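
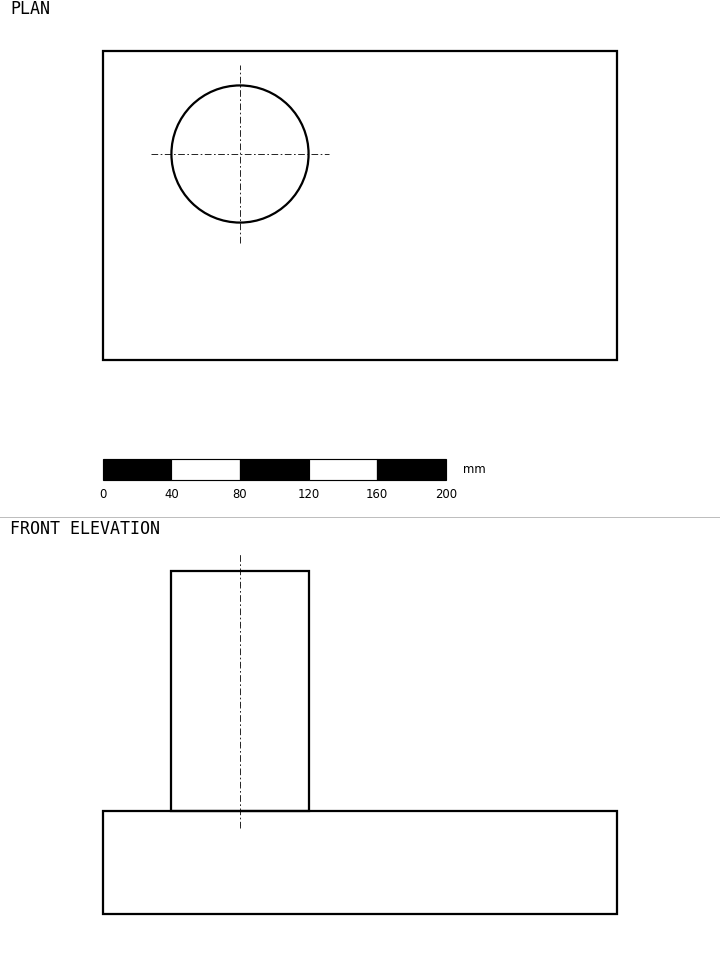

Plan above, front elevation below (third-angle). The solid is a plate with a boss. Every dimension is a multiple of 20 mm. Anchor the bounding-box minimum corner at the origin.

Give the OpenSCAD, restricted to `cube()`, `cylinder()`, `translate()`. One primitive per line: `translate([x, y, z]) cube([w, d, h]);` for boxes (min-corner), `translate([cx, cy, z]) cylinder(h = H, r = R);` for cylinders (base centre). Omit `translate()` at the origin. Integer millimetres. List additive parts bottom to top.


cube([300, 180, 60]);
translate([80, 120, 60]) cylinder(h = 140, r = 40);


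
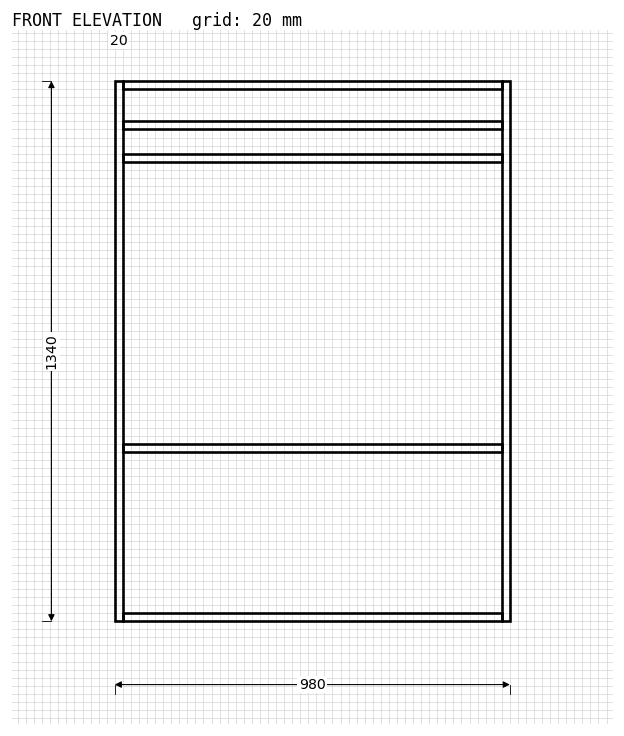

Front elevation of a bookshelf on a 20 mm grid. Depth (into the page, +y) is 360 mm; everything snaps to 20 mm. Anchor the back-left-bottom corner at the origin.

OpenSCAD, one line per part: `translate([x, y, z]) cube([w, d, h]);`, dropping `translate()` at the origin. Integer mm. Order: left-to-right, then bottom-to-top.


cube([20, 360, 1340]);
translate([20, 0, 0]) cube([940, 360, 20]);
translate([20, 0, 420]) cube([940, 360, 20]);
translate([20, 0, 1140]) cube([940, 360, 20]);
translate([20, 0, 1220]) cube([940, 360, 20]);
translate([20, 0, 1320]) cube([940, 360, 20]);
translate([960, 0, 0]) cube([20, 360, 1340]);


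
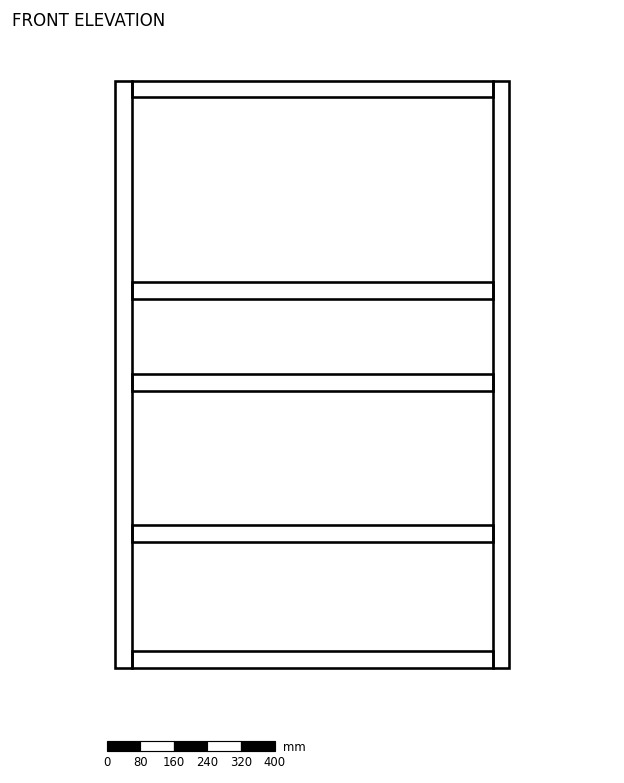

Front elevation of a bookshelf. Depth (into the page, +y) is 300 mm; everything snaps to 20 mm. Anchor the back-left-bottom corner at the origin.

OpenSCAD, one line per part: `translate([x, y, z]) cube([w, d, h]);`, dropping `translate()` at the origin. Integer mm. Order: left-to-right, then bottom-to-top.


cube([40, 300, 1400]);
translate([40, 0, 0]) cube([860, 300, 40]);
translate([40, 0, 300]) cube([860, 300, 40]);
translate([40, 0, 660]) cube([860, 300, 40]);
translate([40, 0, 880]) cube([860, 300, 40]);
translate([40, 0, 1360]) cube([860, 300, 40]);
translate([900, 0, 0]) cube([40, 300, 1400]);


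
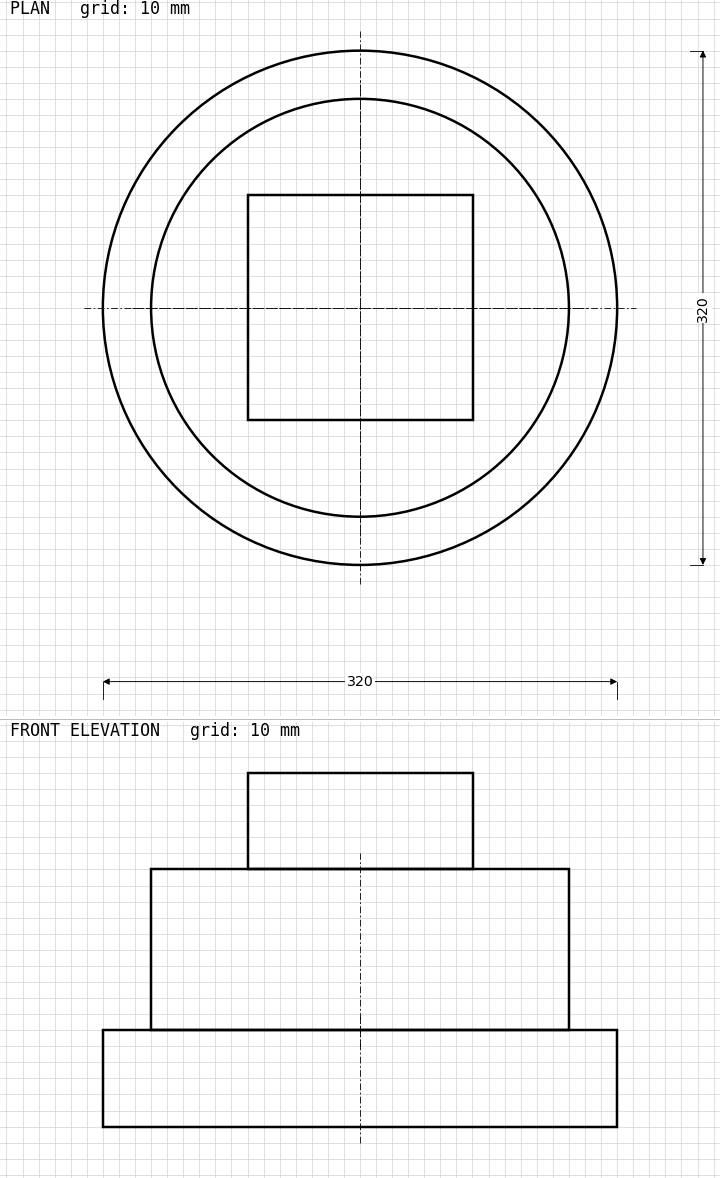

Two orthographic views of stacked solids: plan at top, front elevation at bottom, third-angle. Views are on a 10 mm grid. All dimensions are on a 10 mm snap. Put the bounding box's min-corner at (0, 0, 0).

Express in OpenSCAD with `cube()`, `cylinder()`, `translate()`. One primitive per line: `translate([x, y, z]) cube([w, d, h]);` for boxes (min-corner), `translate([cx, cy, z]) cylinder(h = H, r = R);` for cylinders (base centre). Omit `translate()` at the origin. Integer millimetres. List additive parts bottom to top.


translate([160, 160, 0]) cylinder(h = 60, r = 160);
translate([160, 160, 60]) cylinder(h = 100, r = 130);
translate([90, 90, 160]) cube([140, 140, 60]);


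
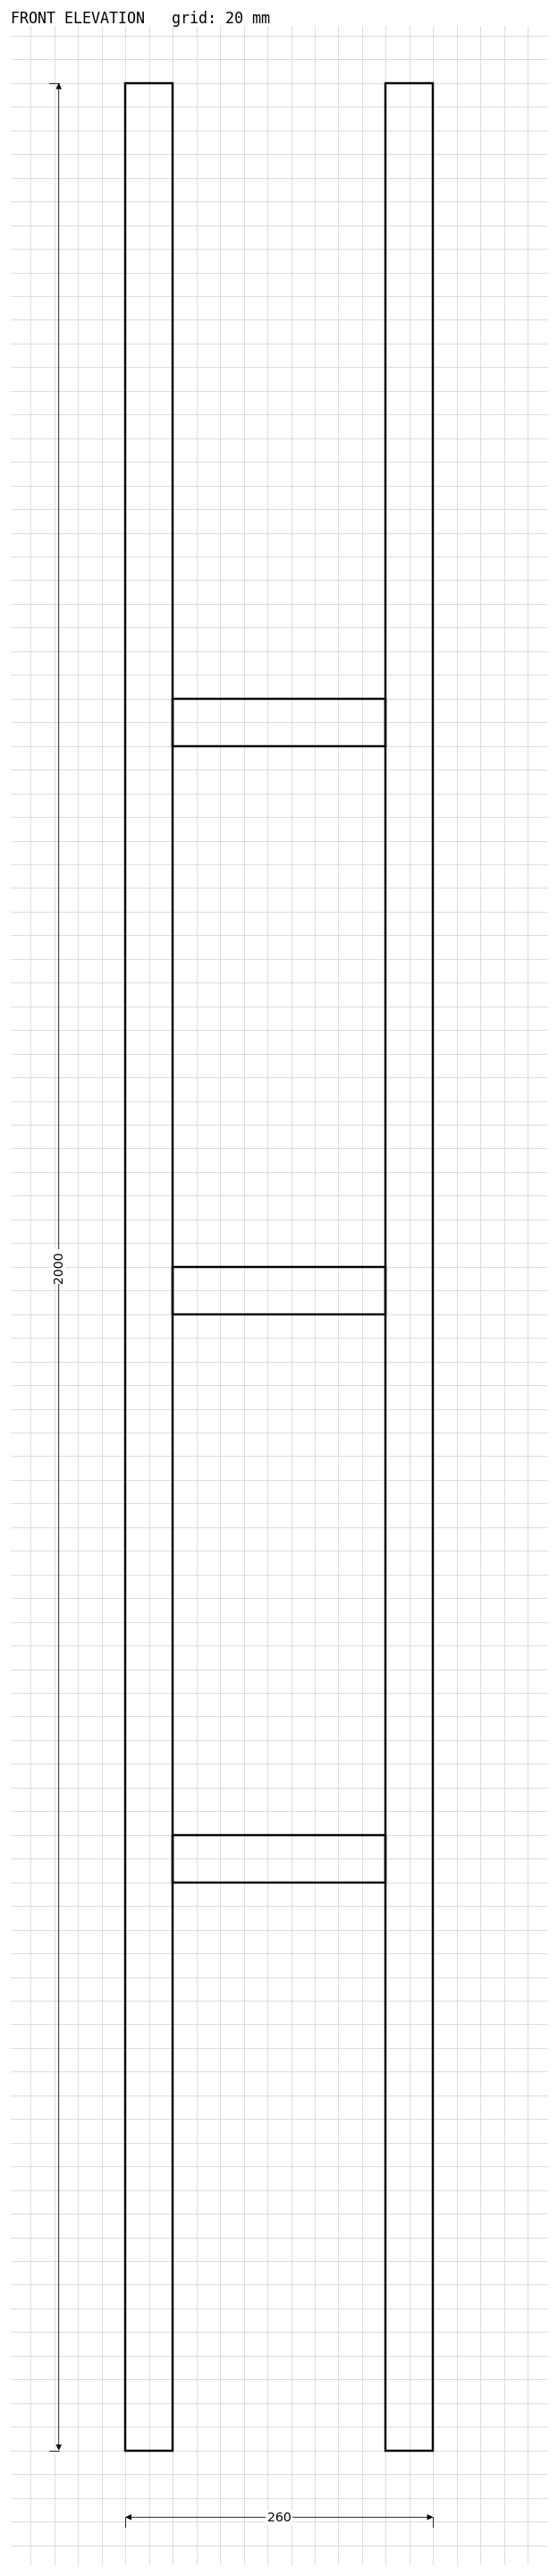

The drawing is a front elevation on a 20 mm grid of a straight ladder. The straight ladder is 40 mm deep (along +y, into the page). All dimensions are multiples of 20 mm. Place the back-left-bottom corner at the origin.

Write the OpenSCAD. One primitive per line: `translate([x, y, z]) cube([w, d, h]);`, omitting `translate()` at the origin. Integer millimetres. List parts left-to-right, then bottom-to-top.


cube([40, 40, 2000]);
translate([40, 0, 480]) cube([180, 40, 40]);
translate([40, 0, 960]) cube([180, 40, 40]);
translate([40, 0, 1440]) cube([180, 40, 40]);
translate([220, 0, 0]) cube([40, 40, 2000]);


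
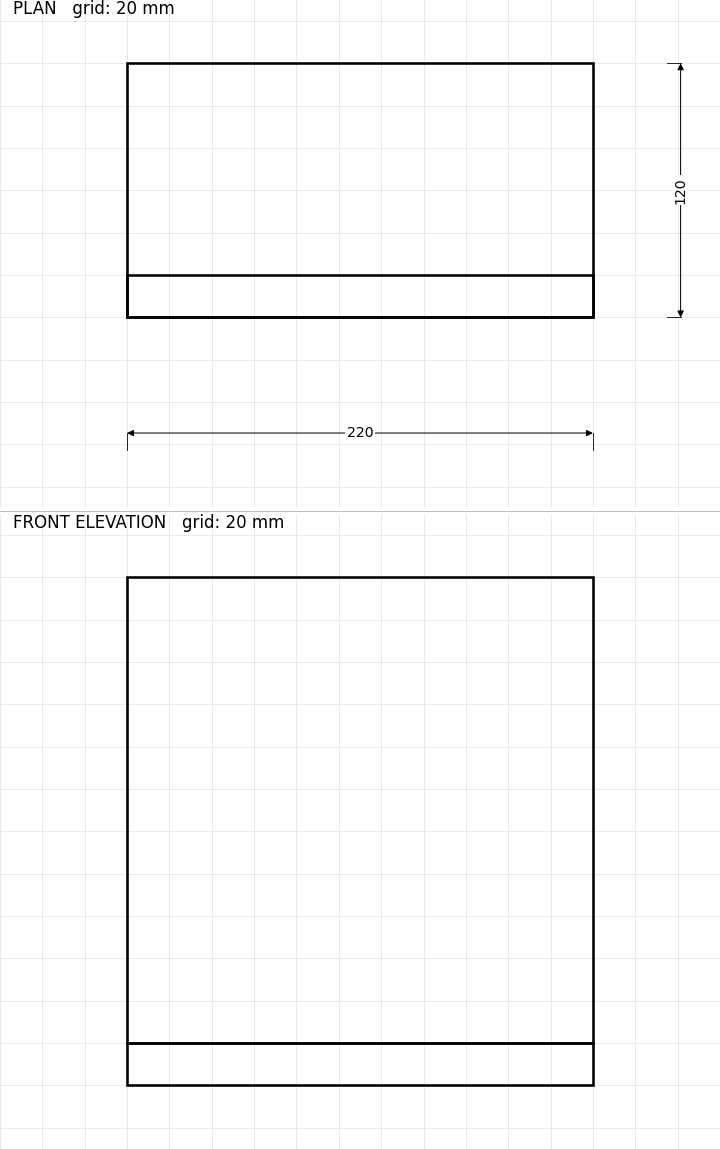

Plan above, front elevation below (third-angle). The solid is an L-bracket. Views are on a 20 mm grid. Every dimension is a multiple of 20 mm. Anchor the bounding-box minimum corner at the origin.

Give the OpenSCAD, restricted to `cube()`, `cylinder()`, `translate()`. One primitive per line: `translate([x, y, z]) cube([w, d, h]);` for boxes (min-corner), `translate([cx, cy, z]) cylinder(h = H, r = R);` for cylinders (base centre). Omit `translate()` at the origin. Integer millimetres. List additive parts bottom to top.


cube([220, 120, 20]);
translate([0, 0, 20]) cube([220, 20, 220]);


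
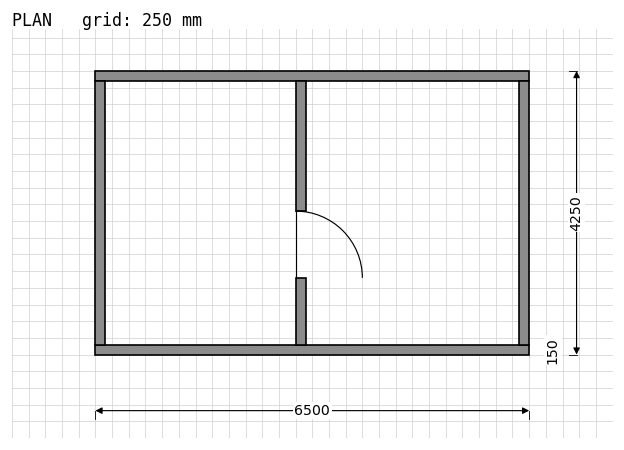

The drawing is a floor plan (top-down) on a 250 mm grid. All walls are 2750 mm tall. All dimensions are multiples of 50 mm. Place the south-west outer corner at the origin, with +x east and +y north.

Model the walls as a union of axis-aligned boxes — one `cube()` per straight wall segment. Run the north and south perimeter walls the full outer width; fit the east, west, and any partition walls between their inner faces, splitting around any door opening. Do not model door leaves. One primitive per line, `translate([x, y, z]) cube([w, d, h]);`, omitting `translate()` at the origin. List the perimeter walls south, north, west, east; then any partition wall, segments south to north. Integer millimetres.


cube([6500, 150, 2750]);
translate([0, 4100, 0]) cube([6500, 150, 2750]);
translate([0, 150, 0]) cube([150, 3950, 2750]);
translate([6350, 150, 0]) cube([150, 3950, 2750]);
translate([3000, 150, 0]) cube([150, 1000, 2750]);
translate([3000, 2150, 0]) cube([150, 1950, 2750]);


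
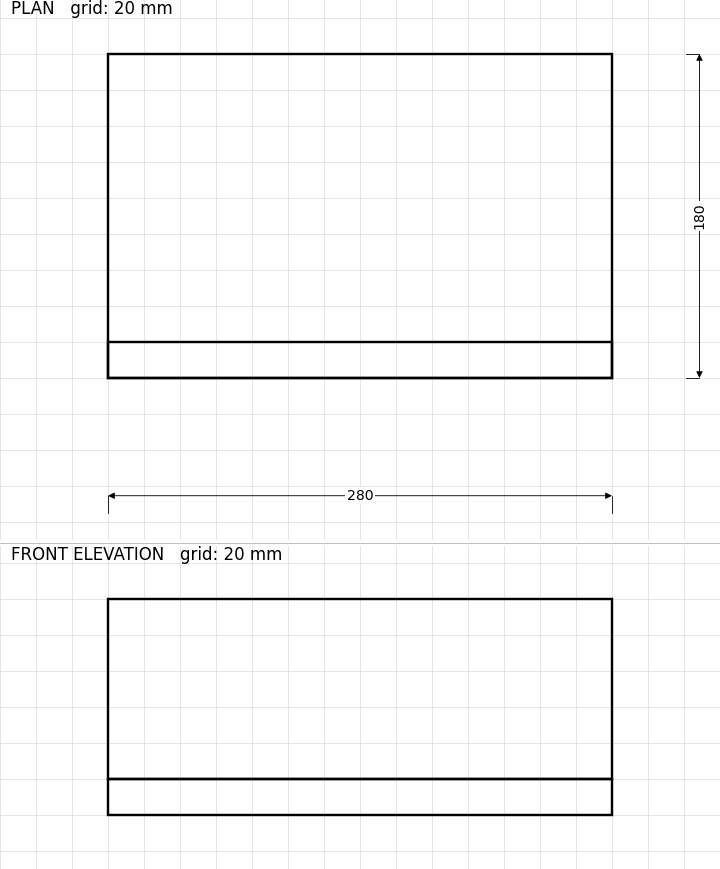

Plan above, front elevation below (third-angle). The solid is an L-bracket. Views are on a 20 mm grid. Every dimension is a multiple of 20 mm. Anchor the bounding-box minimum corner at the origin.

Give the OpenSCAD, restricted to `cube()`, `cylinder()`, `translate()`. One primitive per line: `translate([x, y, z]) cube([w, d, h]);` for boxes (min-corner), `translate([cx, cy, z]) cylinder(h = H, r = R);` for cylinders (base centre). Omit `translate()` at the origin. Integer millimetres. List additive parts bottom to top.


cube([280, 180, 20]);
translate([0, 0, 20]) cube([280, 20, 100]);


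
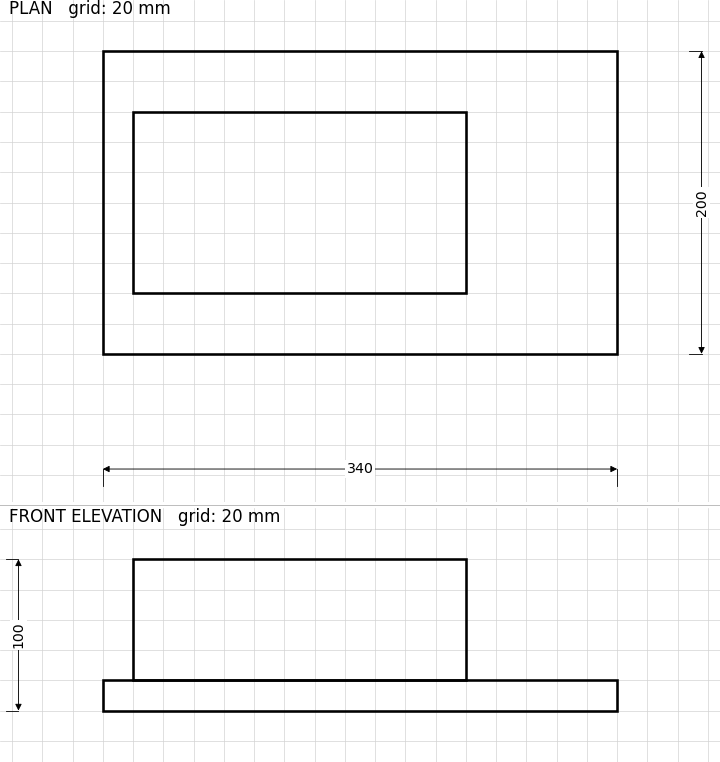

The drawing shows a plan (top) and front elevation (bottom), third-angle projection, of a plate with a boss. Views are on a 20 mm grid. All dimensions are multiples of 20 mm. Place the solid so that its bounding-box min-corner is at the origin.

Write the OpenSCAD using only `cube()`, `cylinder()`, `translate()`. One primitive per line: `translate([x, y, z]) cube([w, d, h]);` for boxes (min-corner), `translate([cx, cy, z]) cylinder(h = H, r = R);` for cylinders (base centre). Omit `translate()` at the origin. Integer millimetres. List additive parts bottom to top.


cube([340, 200, 20]);
translate([20, 40, 20]) cube([220, 120, 80]);


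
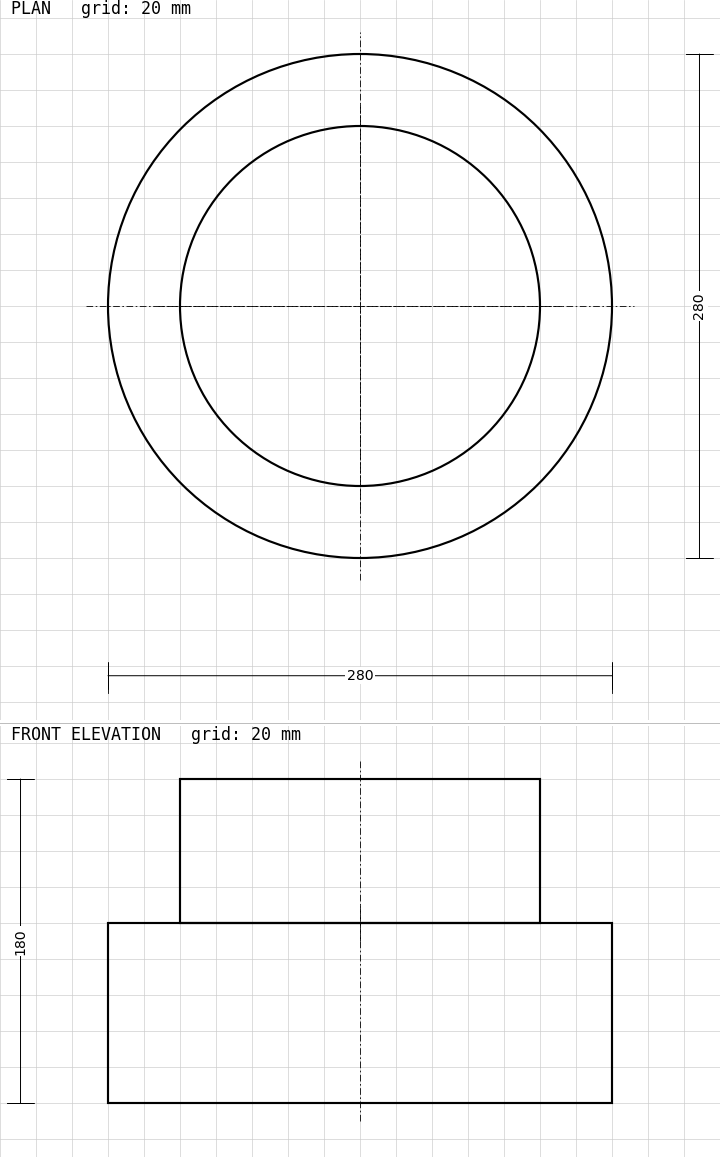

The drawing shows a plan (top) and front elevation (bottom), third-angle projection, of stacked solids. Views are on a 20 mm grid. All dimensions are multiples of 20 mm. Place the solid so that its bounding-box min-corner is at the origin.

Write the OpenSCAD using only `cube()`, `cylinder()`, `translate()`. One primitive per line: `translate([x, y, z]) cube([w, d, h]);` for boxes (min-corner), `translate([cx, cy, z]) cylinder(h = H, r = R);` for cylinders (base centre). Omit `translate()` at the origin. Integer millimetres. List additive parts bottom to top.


translate([140, 140, 0]) cylinder(h = 100, r = 140);
translate([140, 140, 100]) cylinder(h = 80, r = 100);


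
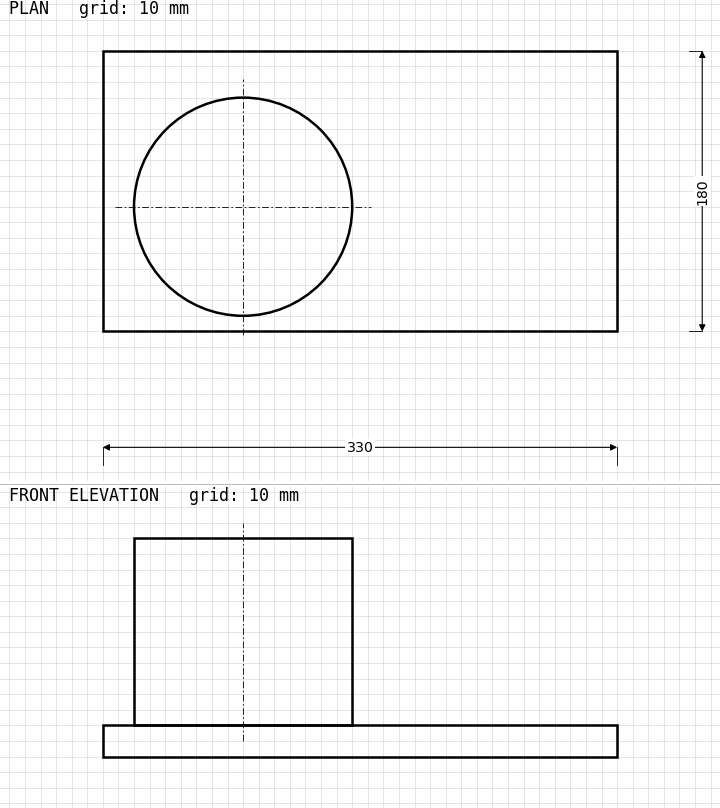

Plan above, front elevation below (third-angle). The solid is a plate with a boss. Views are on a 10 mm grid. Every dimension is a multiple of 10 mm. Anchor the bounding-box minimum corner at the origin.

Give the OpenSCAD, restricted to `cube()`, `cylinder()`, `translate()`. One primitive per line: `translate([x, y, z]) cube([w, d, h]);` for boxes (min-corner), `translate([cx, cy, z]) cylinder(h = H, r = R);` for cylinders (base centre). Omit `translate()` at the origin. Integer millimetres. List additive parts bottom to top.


cube([330, 180, 20]);
translate([90, 80, 20]) cylinder(h = 120, r = 70);


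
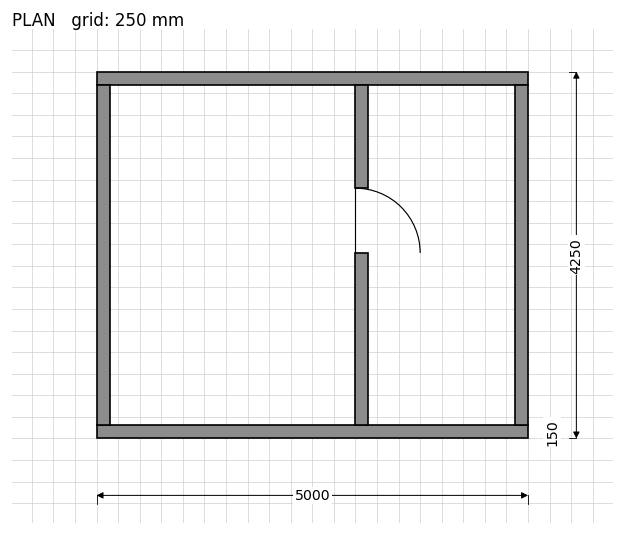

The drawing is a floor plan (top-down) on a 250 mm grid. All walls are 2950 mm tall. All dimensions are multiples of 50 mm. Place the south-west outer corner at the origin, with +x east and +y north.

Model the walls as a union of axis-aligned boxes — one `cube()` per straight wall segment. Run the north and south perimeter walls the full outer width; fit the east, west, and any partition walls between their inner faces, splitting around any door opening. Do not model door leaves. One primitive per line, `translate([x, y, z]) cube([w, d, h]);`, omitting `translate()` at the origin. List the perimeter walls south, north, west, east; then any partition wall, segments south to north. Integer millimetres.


cube([5000, 150, 2950]);
translate([0, 4100, 0]) cube([5000, 150, 2950]);
translate([0, 150, 0]) cube([150, 3950, 2950]);
translate([4850, 150, 0]) cube([150, 3950, 2950]);
translate([3000, 150, 0]) cube([150, 2000, 2950]);
translate([3000, 2900, 0]) cube([150, 1200, 2950]);


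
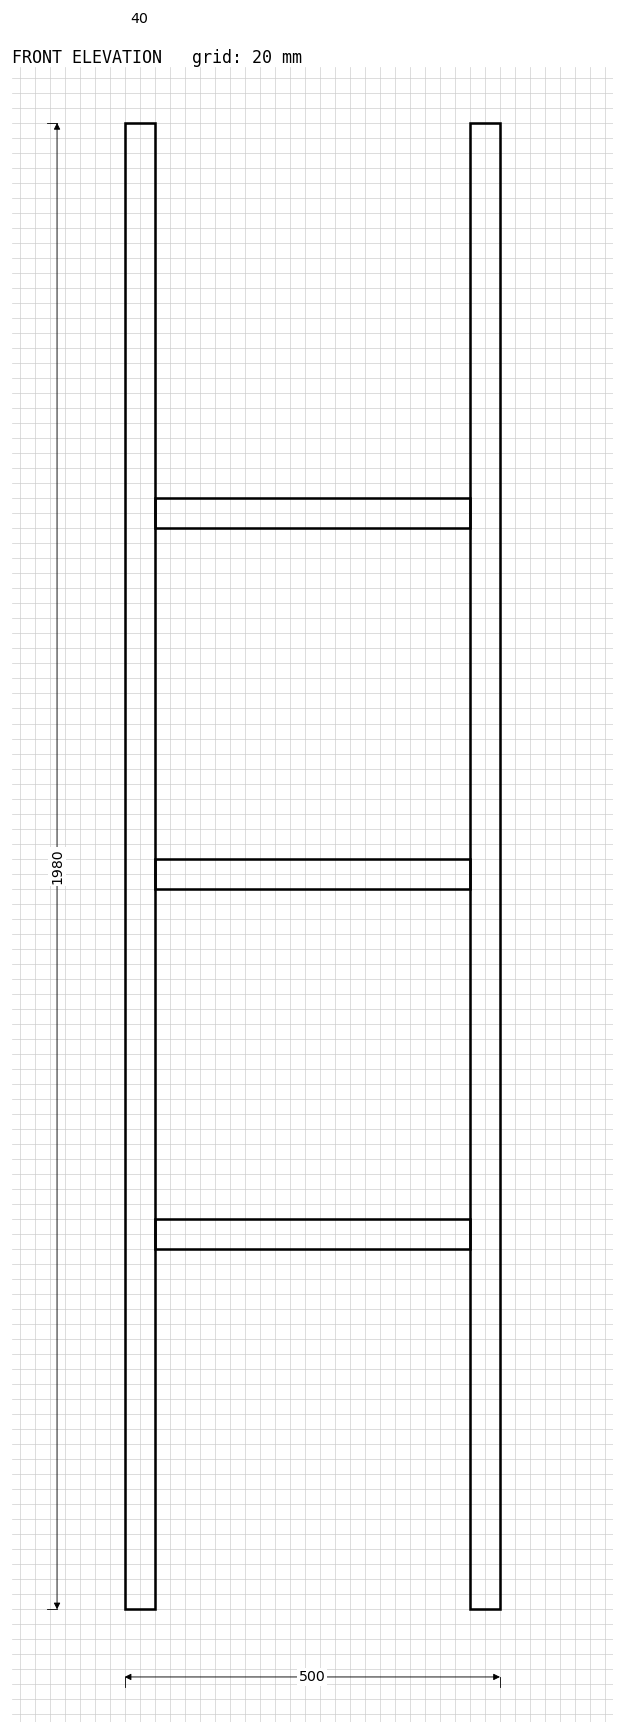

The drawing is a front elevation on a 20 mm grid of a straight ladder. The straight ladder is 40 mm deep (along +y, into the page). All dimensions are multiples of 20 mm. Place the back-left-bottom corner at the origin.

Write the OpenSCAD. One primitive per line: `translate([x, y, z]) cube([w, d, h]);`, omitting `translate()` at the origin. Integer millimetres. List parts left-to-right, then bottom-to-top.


cube([40, 40, 1980]);
translate([40, 0, 480]) cube([420, 40, 40]);
translate([40, 0, 960]) cube([420, 40, 40]);
translate([40, 0, 1440]) cube([420, 40, 40]);
translate([460, 0, 0]) cube([40, 40, 1980]);


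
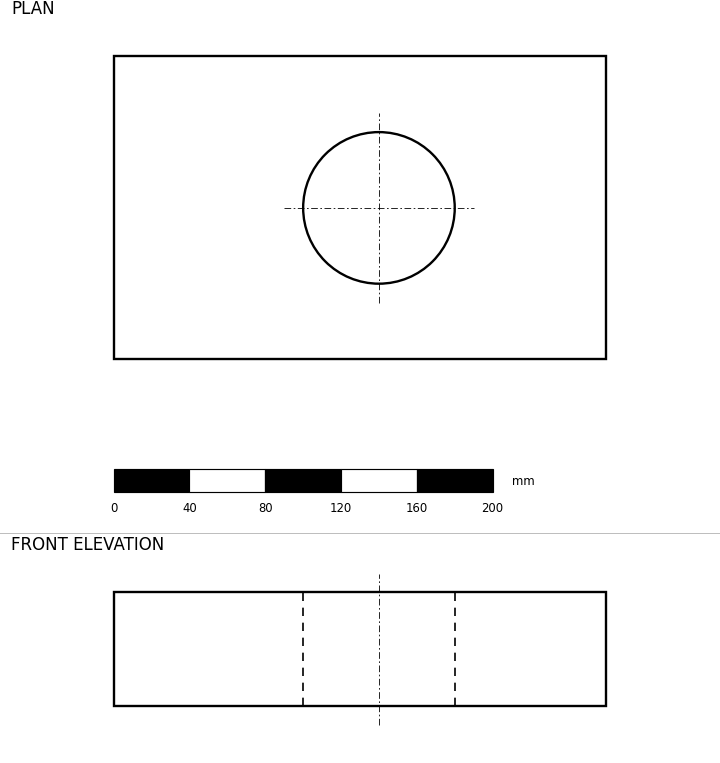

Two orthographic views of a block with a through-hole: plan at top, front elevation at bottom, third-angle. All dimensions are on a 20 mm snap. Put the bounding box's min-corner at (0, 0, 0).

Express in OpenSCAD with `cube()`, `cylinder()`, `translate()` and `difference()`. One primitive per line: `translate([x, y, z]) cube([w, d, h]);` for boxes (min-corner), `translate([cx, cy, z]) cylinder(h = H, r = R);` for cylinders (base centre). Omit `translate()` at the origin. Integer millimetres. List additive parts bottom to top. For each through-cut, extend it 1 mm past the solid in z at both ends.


difference() {
  cube([260, 160, 60]);
  translate([140, 80, -1]) cylinder(h = 62, r = 40);
}


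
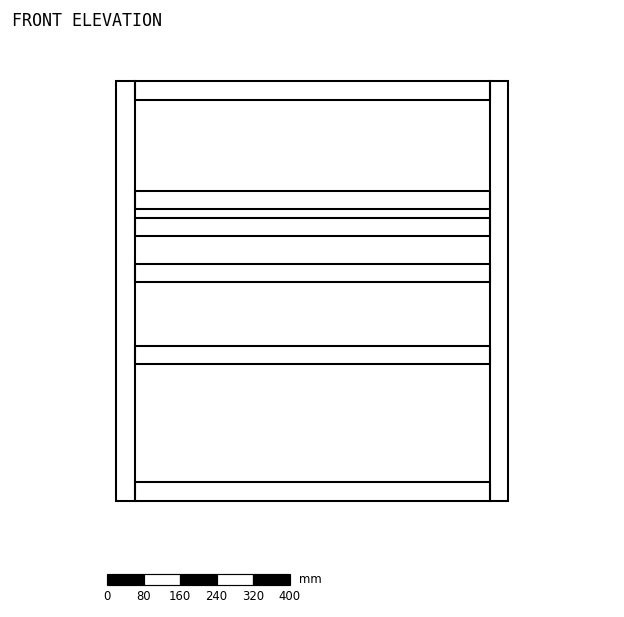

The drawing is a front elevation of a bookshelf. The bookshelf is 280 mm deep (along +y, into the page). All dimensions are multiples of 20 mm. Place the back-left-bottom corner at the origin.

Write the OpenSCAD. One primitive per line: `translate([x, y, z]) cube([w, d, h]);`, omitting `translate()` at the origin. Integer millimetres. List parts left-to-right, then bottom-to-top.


cube([40, 280, 920]);
translate([40, 0, 0]) cube([780, 280, 40]);
translate([40, 0, 300]) cube([780, 280, 40]);
translate([40, 0, 480]) cube([780, 280, 40]);
translate([40, 0, 580]) cube([780, 280, 40]);
translate([40, 0, 640]) cube([780, 280, 40]);
translate([40, 0, 880]) cube([780, 280, 40]);
translate([820, 0, 0]) cube([40, 280, 920]);


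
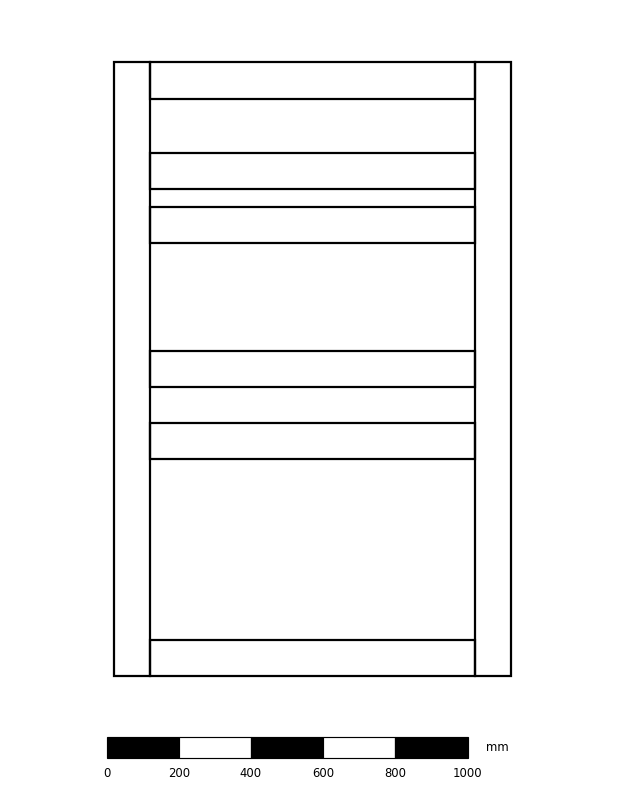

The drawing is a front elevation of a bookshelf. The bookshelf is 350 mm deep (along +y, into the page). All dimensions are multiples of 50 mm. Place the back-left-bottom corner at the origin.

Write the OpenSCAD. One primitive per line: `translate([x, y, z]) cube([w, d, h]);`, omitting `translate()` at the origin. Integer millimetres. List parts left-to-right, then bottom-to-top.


cube([100, 350, 1700]);
translate([100, 0, 0]) cube([900, 350, 100]);
translate([100, 0, 600]) cube([900, 350, 100]);
translate([100, 0, 800]) cube([900, 350, 100]);
translate([100, 0, 1200]) cube([900, 350, 100]);
translate([100, 0, 1350]) cube([900, 350, 100]);
translate([100, 0, 1600]) cube([900, 350, 100]);
translate([1000, 0, 0]) cube([100, 350, 1700]);


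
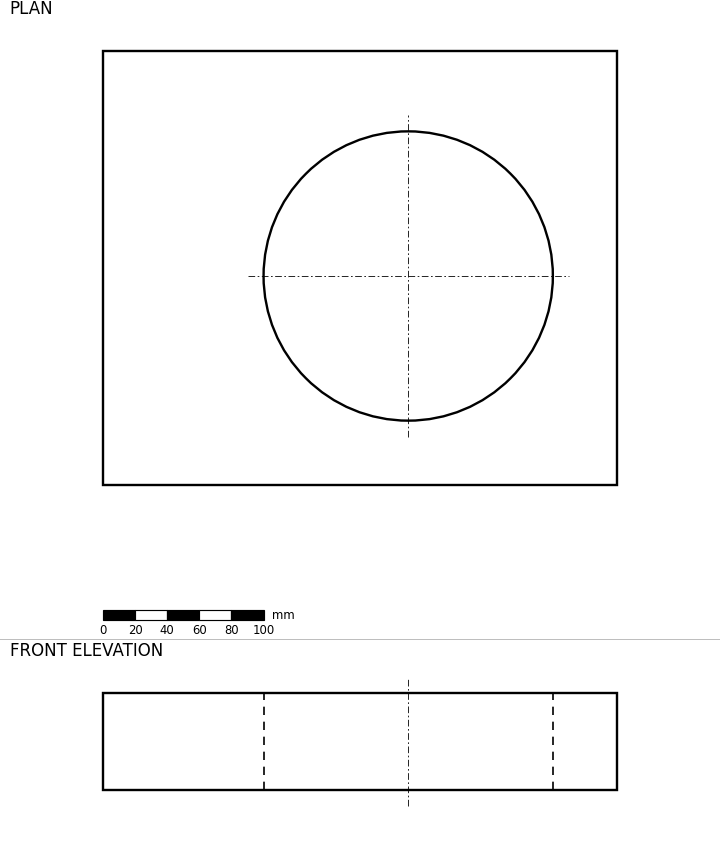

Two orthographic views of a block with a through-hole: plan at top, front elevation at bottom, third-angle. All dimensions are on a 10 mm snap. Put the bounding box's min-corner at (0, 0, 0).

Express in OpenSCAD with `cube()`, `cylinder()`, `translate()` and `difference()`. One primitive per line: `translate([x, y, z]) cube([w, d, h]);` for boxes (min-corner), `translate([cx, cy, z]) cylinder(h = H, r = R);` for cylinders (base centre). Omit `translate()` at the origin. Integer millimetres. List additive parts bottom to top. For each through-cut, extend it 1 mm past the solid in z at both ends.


difference() {
  cube([320, 270, 60]);
  translate([190, 130, -1]) cylinder(h = 62, r = 90);
}


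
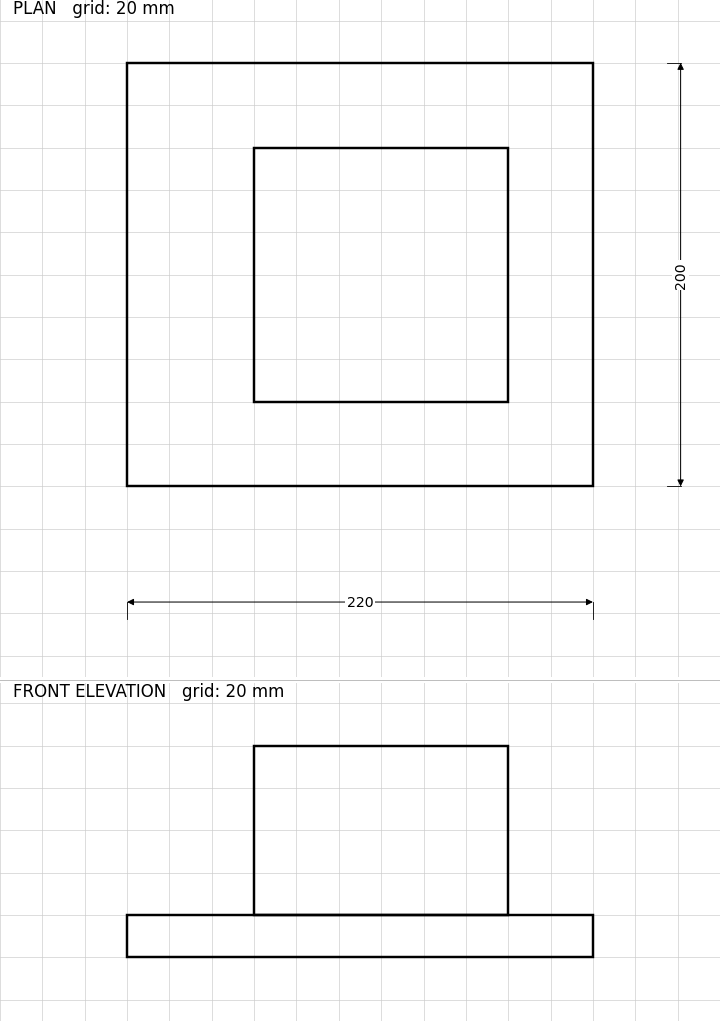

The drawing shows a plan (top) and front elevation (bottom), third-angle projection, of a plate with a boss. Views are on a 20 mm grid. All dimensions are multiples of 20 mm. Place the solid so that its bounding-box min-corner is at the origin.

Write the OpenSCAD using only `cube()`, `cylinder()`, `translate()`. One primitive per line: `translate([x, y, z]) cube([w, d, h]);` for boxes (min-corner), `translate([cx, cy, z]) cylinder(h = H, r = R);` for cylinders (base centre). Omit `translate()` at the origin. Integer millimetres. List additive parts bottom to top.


cube([220, 200, 20]);
translate([60, 40, 20]) cube([120, 120, 80]);


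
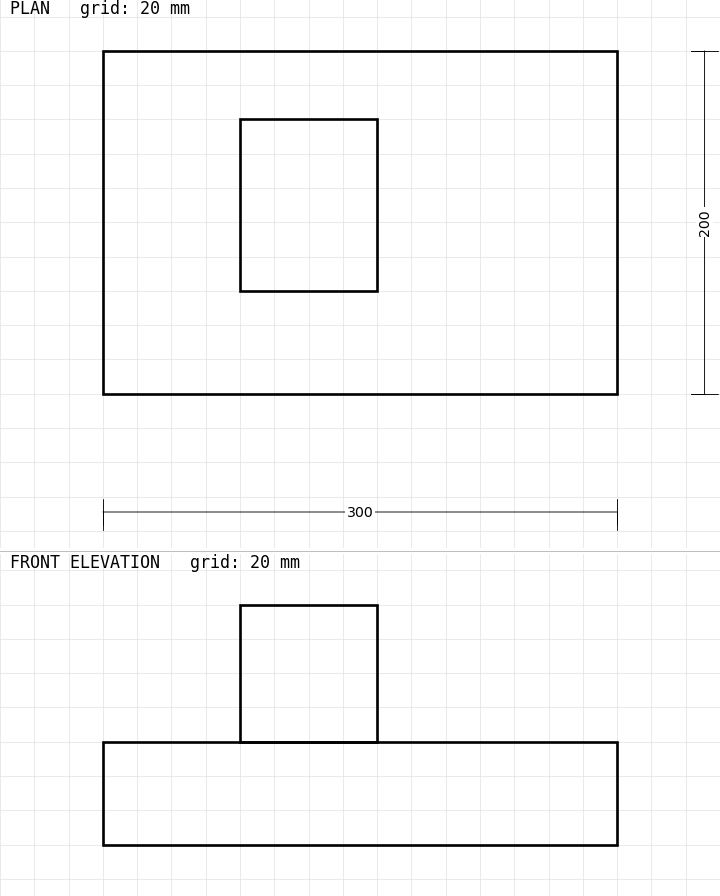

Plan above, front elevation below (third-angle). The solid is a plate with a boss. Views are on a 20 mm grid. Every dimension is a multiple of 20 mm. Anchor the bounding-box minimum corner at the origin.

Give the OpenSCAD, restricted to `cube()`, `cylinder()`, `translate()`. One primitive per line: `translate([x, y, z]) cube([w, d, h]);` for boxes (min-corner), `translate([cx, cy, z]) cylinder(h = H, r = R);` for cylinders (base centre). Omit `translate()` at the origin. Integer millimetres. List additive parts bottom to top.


cube([300, 200, 60]);
translate([80, 60, 60]) cube([80, 100, 80]);


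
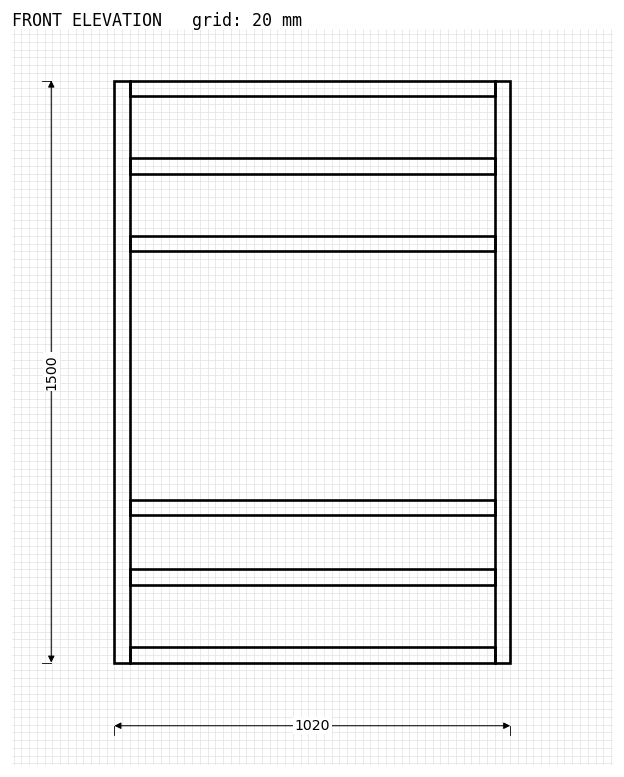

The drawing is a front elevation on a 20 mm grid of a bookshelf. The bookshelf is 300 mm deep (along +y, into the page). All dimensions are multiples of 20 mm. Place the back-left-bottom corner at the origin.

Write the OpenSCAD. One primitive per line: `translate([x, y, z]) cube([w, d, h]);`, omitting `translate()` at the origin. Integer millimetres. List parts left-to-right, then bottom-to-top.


cube([40, 300, 1500]);
translate([40, 0, 0]) cube([940, 300, 40]);
translate([40, 0, 200]) cube([940, 300, 40]);
translate([40, 0, 380]) cube([940, 300, 40]);
translate([40, 0, 1060]) cube([940, 300, 40]);
translate([40, 0, 1260]) cube([940, 300, 40]);
translate([40, 0, 1460]) cube([940, 300, 40]);
translate([980, 0, 0]) cube([40, 300, 1500]);


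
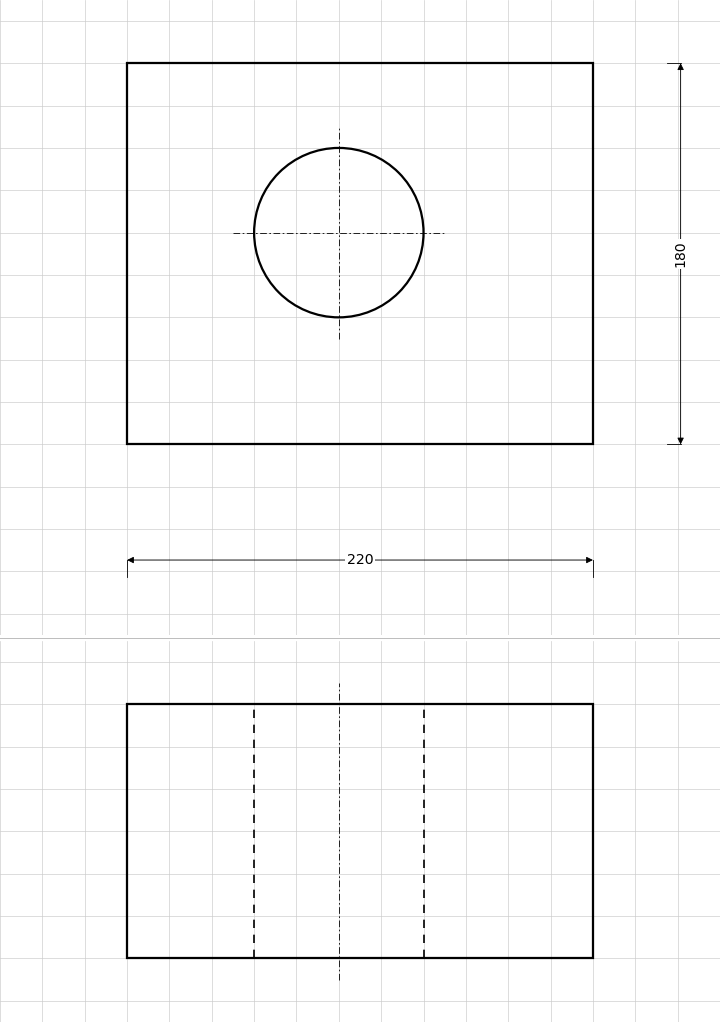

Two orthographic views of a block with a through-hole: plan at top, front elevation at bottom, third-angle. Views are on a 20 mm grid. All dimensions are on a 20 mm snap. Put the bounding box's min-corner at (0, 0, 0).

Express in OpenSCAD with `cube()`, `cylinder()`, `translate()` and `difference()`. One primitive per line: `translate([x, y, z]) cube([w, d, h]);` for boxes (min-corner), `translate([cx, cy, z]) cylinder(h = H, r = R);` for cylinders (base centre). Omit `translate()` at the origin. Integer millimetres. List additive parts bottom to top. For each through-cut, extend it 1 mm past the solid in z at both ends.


difference() {
  cube([220, 180, 120]);
  translate([100, 100, -1]) cylinder(h = 122, r = 40);
}


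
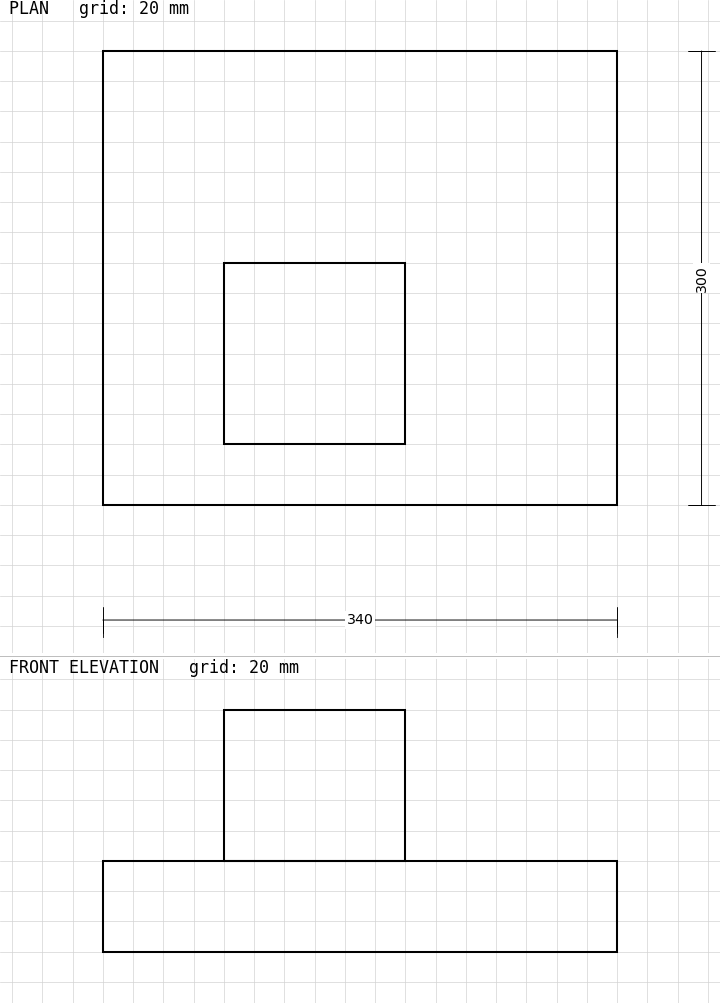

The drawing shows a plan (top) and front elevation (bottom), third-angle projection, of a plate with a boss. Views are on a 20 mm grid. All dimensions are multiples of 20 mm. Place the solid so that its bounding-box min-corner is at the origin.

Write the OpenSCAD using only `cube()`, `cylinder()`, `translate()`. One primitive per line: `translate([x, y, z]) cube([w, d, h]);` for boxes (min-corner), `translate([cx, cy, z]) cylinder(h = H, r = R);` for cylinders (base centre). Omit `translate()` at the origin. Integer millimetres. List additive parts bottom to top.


cube([340, 300, 60]);
translate([80, 40, 60]) cube([120, 120, 100]);


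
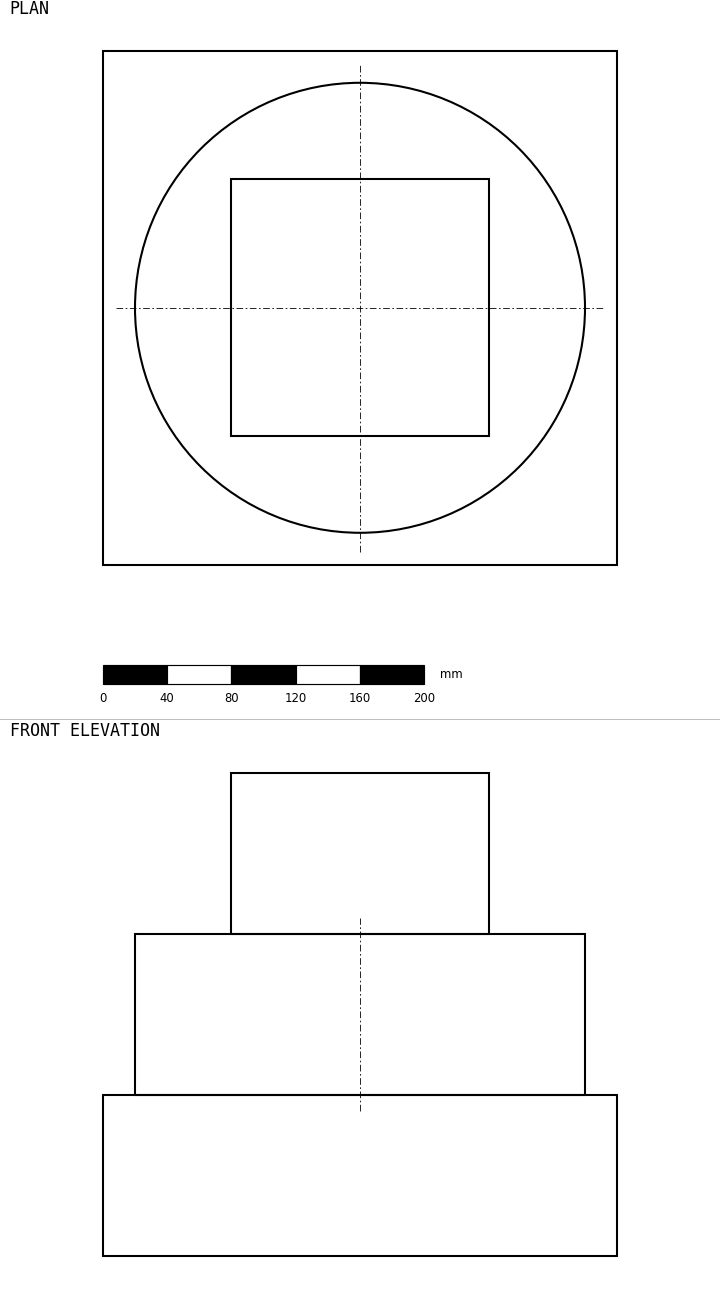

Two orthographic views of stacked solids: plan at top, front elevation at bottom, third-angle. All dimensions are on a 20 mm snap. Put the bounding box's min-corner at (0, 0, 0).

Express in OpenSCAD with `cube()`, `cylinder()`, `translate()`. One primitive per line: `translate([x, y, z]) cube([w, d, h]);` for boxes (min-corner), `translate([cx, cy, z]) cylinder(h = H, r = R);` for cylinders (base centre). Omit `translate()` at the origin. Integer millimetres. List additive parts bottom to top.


cube([320, 320, 100]);
translate([160, 160, 100]) cylinder(h = 100, r = 140);
translate([80, 80, 200]) cube([160, 160, 100]);


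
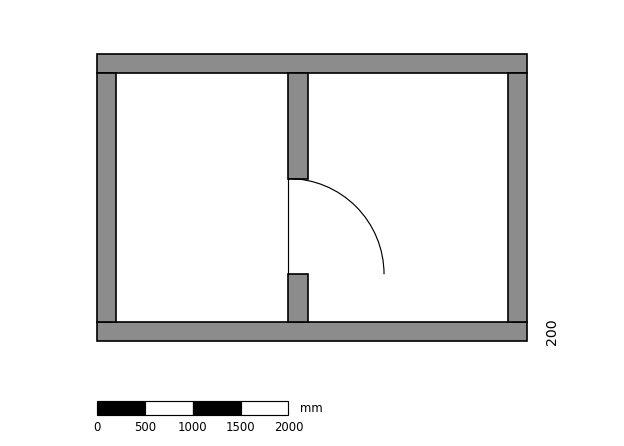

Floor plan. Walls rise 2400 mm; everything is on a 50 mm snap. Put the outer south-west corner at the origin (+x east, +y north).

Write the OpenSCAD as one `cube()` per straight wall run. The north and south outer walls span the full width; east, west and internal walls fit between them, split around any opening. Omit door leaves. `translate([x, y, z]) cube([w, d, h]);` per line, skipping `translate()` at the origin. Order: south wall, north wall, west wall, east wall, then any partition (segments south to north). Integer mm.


cube([4500, 200, 2400]);
translate([0, 2800, 0]) cube([4500, 200, 2400]);
translate([0, 200, 0]) cube([200, 2600, 2400]);
translate([4300, 200, 0]) cube([200, 2600, 2400]);
translate([2000, 200, 0]) cube([200, 500, 2400]);
translate([2000, 1700, 0]) cube([200, 1100, 2400]);


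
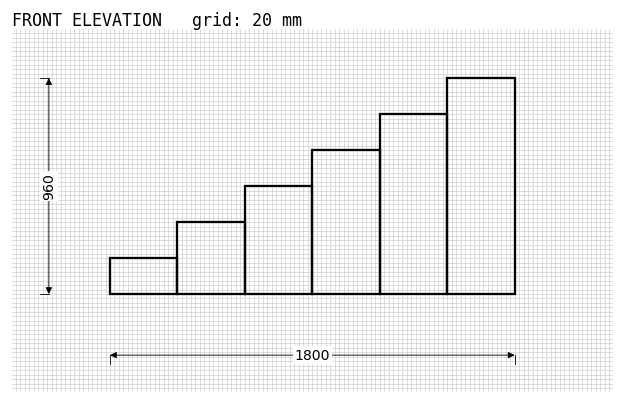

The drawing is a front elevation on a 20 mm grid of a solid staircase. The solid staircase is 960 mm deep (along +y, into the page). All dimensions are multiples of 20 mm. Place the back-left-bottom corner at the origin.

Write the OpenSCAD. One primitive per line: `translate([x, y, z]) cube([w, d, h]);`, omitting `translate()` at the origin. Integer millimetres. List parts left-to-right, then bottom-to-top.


cube([300, 960, 160]);
translate([300, 0, 0]) cube([300, 960, 320]);
translate([600, 0, 0]) cube([300, 960, 480]);
translate([900, 0, 0]) cube([300, 960, 640]);
translate([1200, 0, 0]) cube([300, 960, 800]);
translate([1500, 0, 0]) cube([300, 960, 960]);


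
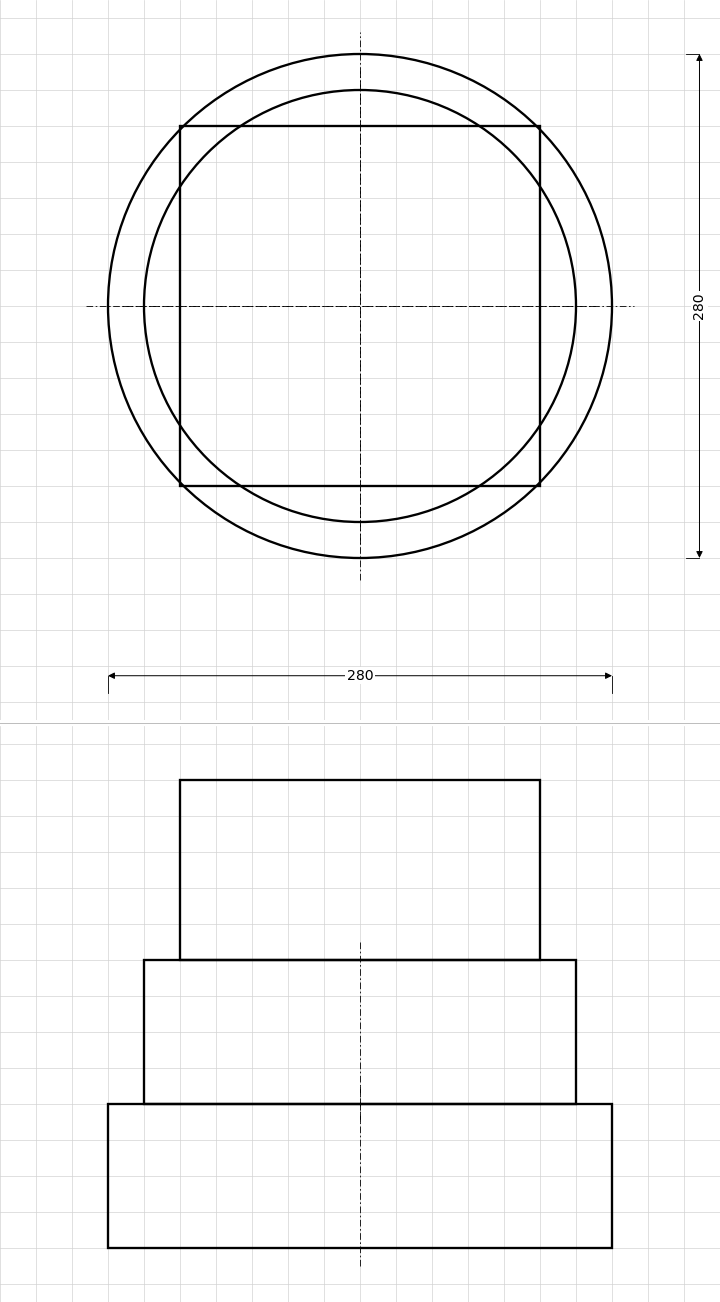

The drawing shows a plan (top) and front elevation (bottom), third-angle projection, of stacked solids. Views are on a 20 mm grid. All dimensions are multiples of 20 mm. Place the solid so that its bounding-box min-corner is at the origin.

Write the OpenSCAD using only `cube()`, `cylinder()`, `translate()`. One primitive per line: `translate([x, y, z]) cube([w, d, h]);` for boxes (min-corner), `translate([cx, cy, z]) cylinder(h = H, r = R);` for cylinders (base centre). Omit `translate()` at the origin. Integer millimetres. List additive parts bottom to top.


translate([140, 140, 0]) cylinder(h = 80, r = 140);
translate([140, 140, 80]) cylinder(h = 80, r = 120);
translate([40, 40, 160]) cube([200, 200, 100]);


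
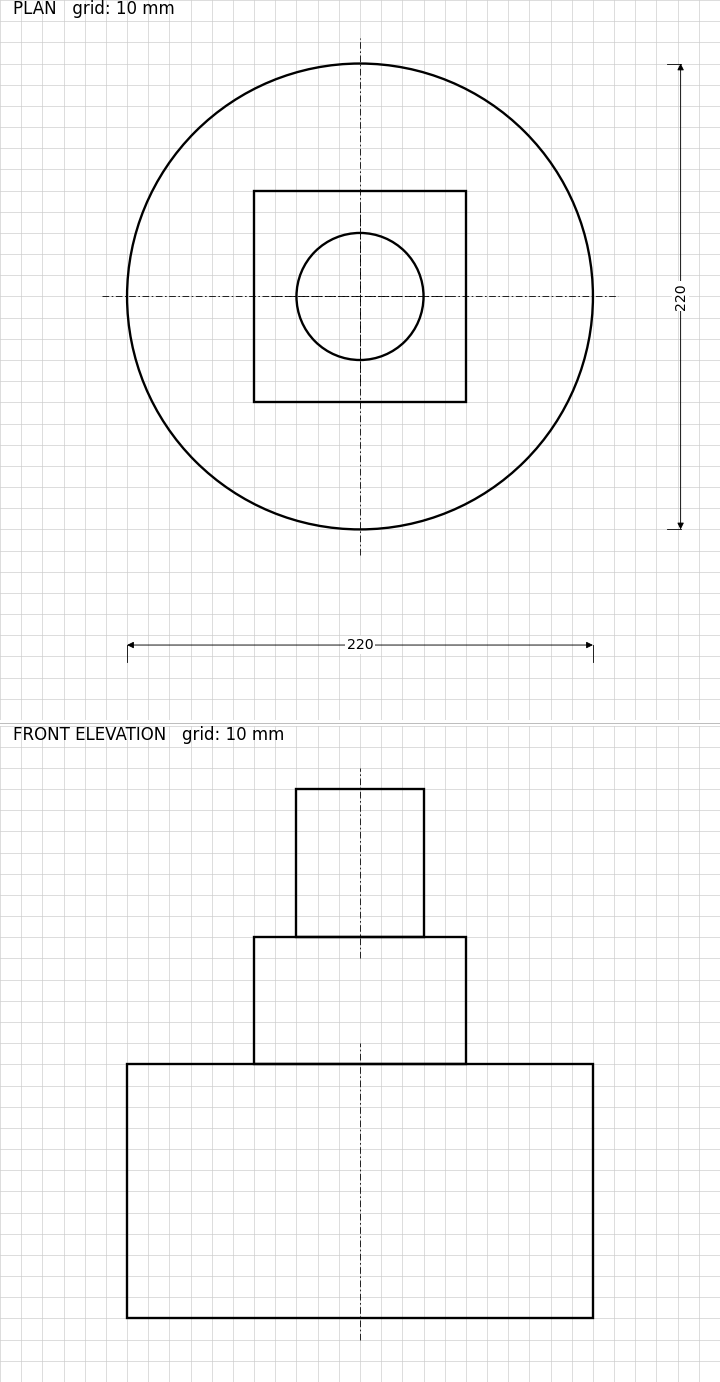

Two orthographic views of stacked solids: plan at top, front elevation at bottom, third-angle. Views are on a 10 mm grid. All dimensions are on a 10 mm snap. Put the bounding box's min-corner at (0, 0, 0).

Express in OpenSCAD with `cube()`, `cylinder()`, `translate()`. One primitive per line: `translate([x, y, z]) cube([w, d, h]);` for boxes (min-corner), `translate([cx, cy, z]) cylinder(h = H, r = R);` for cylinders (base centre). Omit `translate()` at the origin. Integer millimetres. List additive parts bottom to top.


translate([110, 110, 0]) cylinder(h = 120, r = 110);
translate([60, 60, 120]) cube([100, 100, 60]);
translate([110, 110, 180]) cylinder(h = 70, r = 30);


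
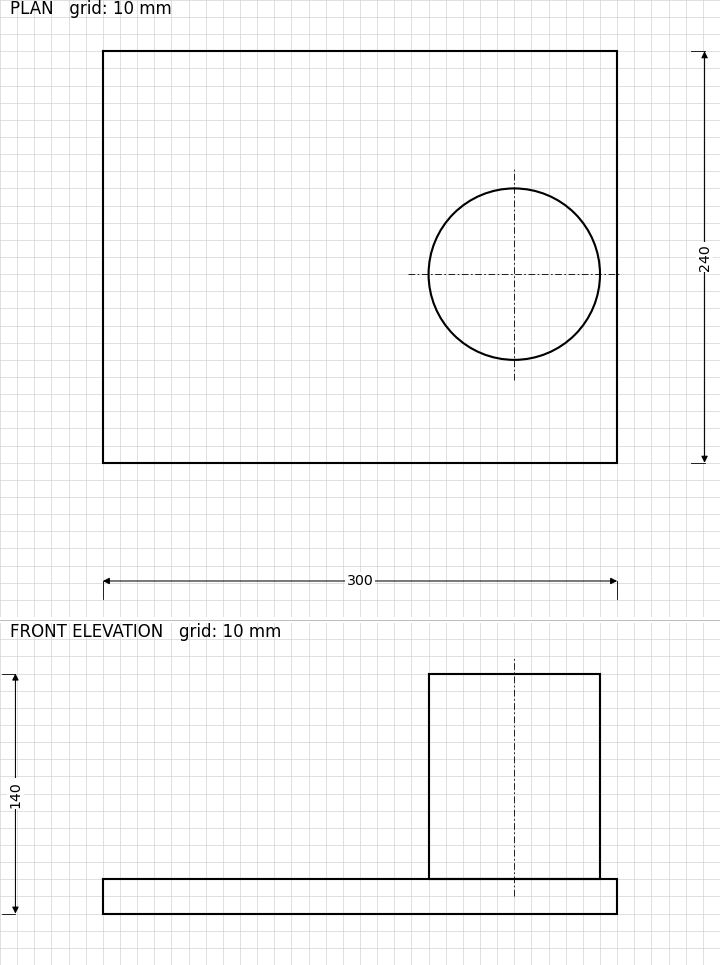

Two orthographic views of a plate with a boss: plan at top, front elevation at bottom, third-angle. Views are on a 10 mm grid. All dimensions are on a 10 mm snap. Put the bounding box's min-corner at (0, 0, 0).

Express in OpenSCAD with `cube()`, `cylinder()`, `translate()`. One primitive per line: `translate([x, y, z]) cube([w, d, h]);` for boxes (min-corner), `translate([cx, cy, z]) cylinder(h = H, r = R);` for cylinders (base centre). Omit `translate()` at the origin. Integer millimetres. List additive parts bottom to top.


cube([300, 240, 20]);
translate([240, 110, 20]) cylinder(h = 120, r = 50);


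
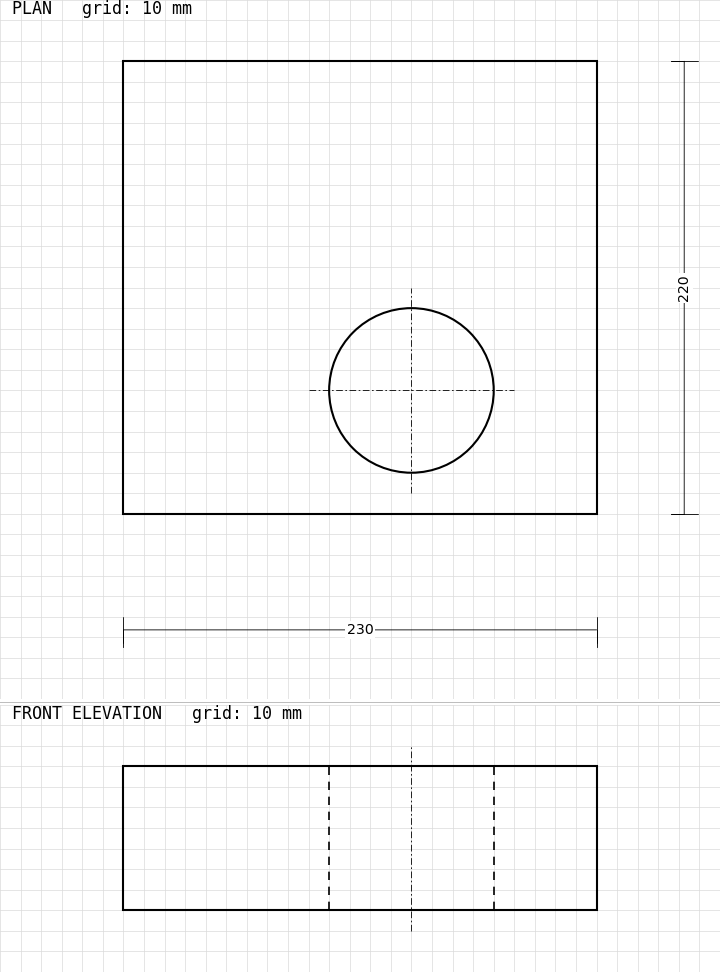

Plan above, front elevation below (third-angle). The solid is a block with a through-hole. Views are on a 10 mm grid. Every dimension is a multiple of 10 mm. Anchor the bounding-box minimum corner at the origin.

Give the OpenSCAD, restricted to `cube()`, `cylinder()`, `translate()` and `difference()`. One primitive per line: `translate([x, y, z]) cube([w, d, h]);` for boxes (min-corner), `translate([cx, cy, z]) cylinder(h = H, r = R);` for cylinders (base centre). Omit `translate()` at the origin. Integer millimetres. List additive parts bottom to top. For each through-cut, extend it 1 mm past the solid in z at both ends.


difference() {
  cube([230, 220, 70]);
  translate([140, 60, -1]) cylinder(h = 72, r = 40);
}


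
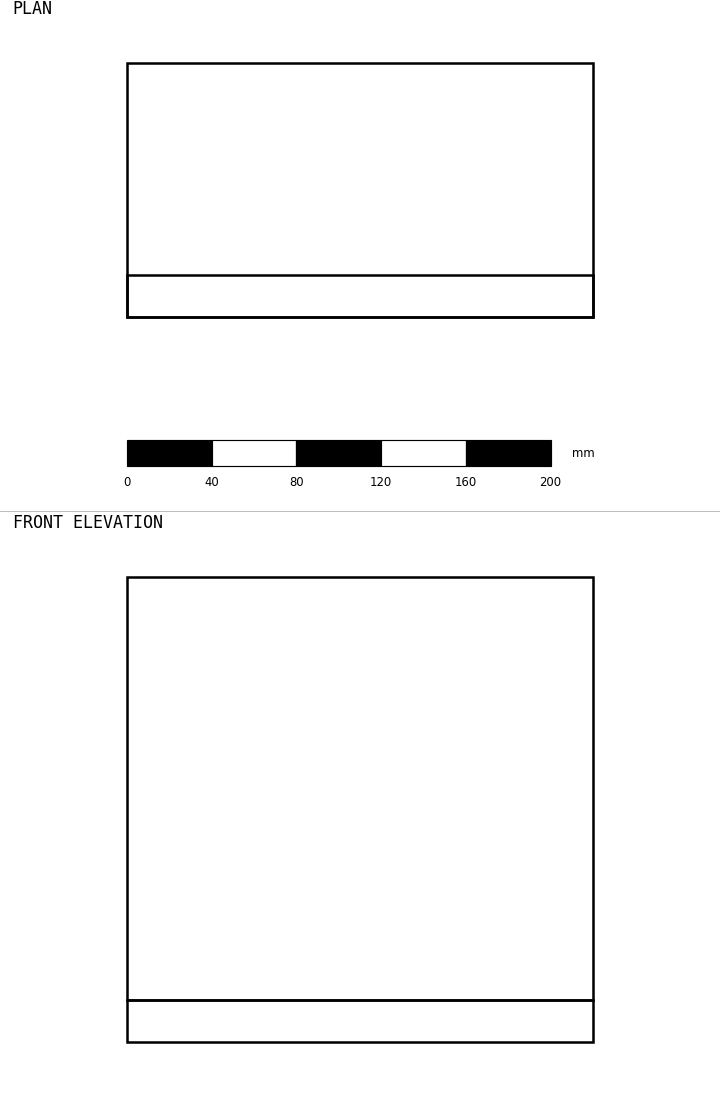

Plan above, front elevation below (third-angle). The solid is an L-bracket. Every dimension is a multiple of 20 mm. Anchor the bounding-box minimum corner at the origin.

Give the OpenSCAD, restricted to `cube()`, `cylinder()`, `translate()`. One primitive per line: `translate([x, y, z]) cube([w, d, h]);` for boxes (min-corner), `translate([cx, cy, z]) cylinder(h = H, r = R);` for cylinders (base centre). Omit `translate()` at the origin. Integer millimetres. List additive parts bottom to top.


cube([220, 120, 20]);
translate([0, 0, 20]) cube([220, 20, 200]);


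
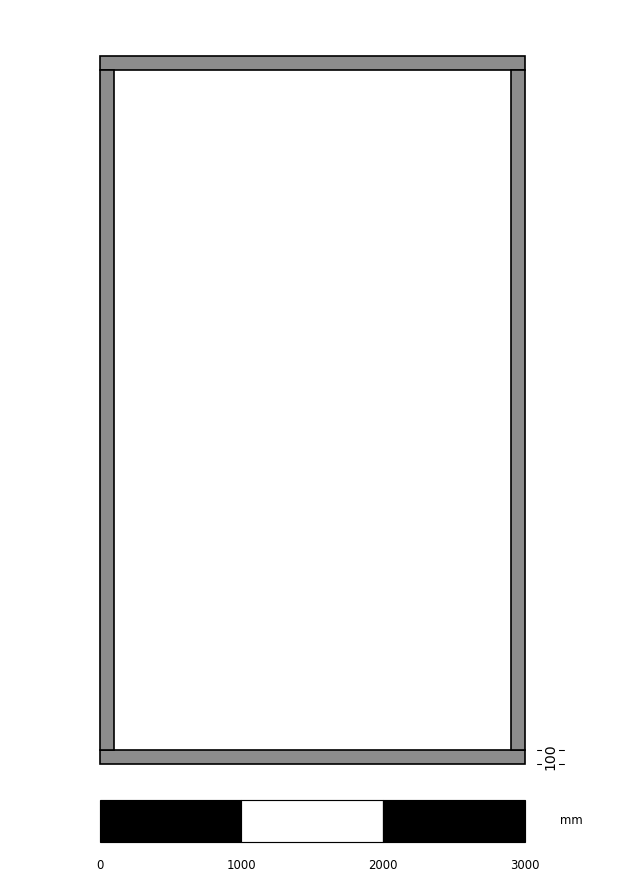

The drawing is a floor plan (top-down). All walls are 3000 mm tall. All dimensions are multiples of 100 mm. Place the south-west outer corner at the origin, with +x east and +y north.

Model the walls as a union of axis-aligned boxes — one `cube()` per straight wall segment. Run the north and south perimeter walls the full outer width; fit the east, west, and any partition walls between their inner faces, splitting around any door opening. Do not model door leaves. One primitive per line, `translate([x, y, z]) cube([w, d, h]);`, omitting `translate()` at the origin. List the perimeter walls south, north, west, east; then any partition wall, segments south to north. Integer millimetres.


cube([3000, 100, 3000]);
translate([0, 4900, 0]) cube([3000, 100, 3000]);
translate([0, 100, 0]) cube([100, 4800, 3000]);
translate([2900, 100, 0]) cube([100, 4800, 3000]);


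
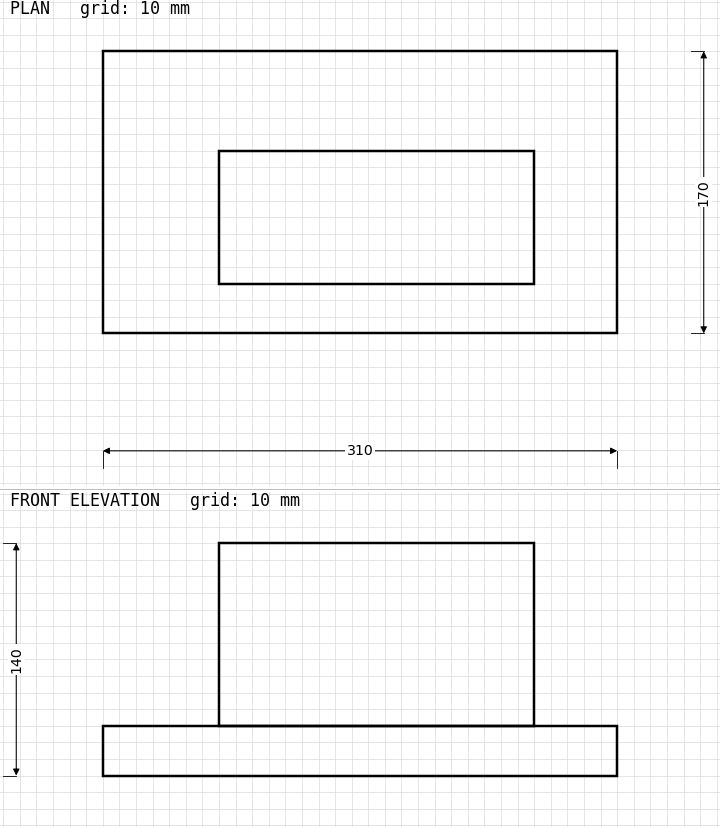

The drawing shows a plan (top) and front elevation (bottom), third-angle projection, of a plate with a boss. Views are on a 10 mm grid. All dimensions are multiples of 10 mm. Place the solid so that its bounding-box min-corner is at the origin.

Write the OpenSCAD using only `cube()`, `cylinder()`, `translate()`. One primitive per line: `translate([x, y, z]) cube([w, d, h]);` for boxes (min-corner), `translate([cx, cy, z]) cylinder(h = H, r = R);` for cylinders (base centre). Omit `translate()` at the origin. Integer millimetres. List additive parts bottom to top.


cube([310, 170, 30]);
translate([70, 30, 30]) cube([190, 80, 110]);


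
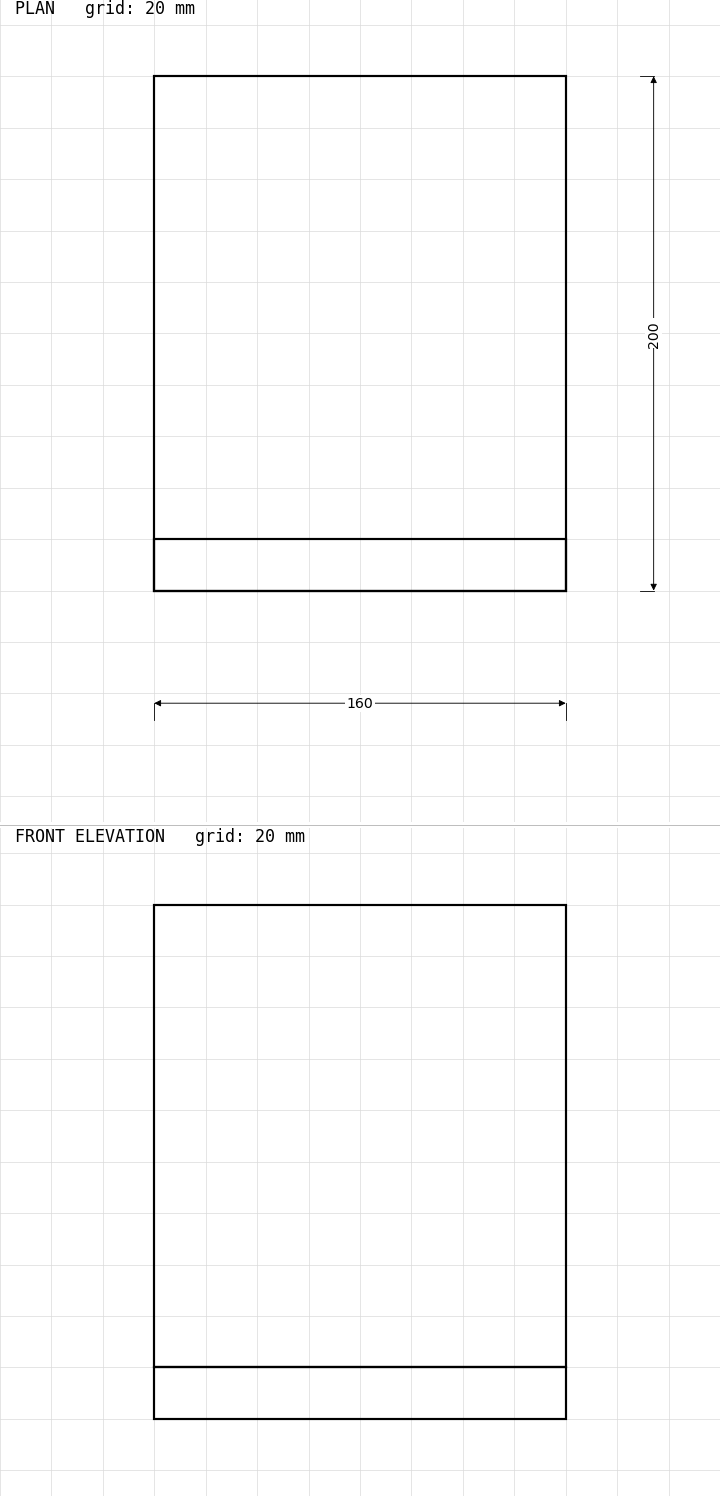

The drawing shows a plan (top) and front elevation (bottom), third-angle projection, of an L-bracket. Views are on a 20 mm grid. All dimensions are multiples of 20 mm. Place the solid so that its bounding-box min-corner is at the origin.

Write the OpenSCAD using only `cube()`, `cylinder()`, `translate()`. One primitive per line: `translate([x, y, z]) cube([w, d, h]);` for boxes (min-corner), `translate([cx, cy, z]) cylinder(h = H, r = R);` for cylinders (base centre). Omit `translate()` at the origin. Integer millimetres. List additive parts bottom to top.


cube([160, 200, 20]);
translate([0, 0, 20]) cube([160, 20, 180]);


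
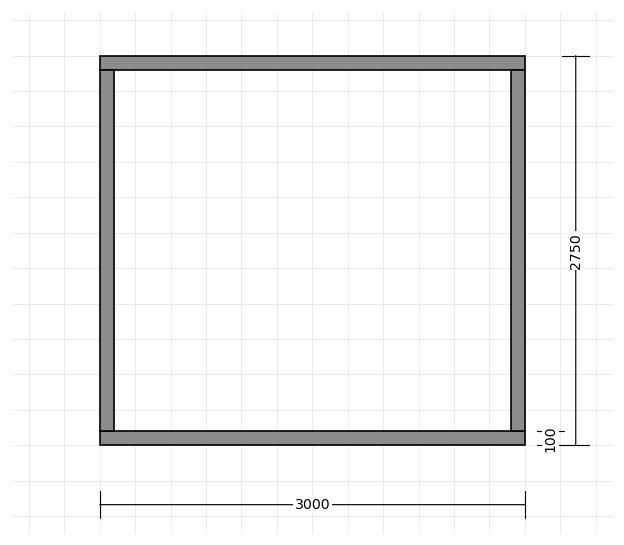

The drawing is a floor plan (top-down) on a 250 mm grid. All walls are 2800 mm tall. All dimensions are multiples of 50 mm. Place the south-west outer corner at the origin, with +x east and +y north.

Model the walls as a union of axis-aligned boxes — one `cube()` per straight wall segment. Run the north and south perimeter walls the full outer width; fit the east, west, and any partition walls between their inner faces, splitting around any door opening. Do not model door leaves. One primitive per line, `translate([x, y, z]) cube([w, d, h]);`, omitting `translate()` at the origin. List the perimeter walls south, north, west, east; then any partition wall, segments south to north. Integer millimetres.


cube([3000, 100, 2800]);
translate([0, 2650, 0]) cube([3000, 100, 2800]);
translate([0, 100, 0]) cube([100, 2550, 2800]);
translate([2900, 100, 0]) cube([100, 2550, 2800]);
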